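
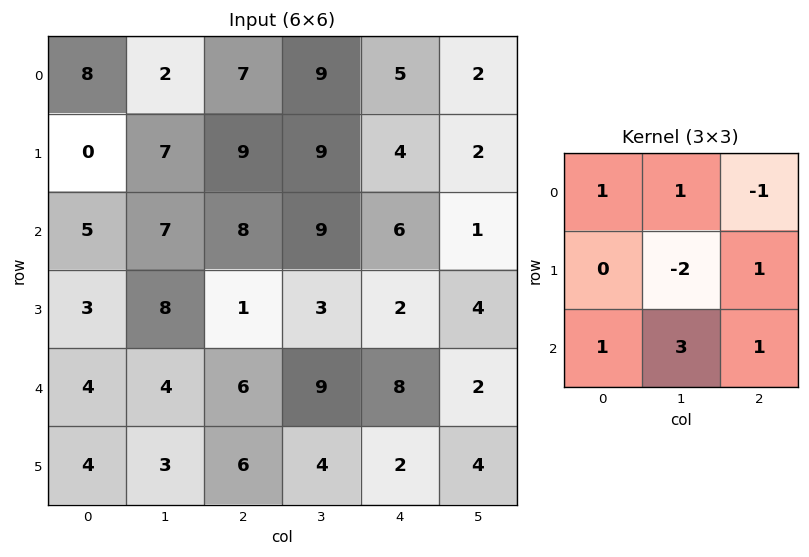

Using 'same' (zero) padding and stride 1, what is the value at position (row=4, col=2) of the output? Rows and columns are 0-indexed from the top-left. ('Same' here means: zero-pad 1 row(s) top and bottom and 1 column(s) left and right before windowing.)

28

The receptive field on the zero-padded input at this output position is [8 1 3 / 4 6 9 / 3 6 4]. Elementwise product with the kernel and sum: 8·1 + 1·1 + 3·-1 + 6·-2 + 9·1 + 3·1 + 6·3 + 4·1.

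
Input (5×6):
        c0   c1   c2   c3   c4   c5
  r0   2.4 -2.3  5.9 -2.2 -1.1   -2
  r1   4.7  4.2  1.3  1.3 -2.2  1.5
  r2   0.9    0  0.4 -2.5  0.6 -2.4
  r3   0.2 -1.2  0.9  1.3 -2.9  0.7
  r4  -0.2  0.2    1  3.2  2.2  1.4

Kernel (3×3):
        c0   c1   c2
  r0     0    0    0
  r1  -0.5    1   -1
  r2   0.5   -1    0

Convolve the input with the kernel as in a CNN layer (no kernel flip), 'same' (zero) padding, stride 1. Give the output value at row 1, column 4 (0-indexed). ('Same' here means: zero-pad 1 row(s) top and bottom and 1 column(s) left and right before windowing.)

The receptive field on the zero-padded input at this output position is [-2.2 -1.1 -2 / 1.3 -2.2 1.5 / -2.5 0.6 -2.4]. Elementwise product with the kernel and sum: 1.3·-0.5 + -2.2·1 + 1.5·-1 + -2.5·0.5 + 0.6·-1.

-6.2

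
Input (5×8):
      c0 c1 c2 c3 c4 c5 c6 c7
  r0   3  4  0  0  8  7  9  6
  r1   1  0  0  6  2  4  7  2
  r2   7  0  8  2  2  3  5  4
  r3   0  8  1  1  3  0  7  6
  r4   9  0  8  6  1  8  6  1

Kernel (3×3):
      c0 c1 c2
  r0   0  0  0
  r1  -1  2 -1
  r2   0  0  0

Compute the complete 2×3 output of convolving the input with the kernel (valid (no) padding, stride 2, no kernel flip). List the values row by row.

-1 10 -1
15 -2 -10

Output[0,0]: The receptive field on the input at this output position is [3 4 0 / 1 0 0 / 7 0 8]. Elementwise product with the kernel and sum: 1·-1 + 0·2 + 0·-1.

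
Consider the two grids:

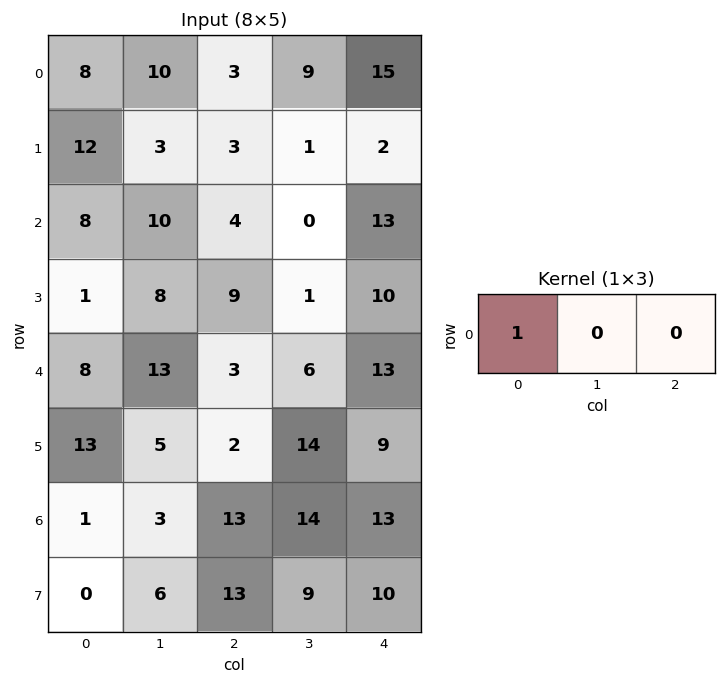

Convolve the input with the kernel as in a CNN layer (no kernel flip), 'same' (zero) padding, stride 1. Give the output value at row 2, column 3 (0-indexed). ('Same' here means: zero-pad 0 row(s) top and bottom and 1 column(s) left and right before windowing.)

The receptive field on the zero-padded input at this output position is [4 0 13]. Elementwise product with the kernel and sum: 4·1.

4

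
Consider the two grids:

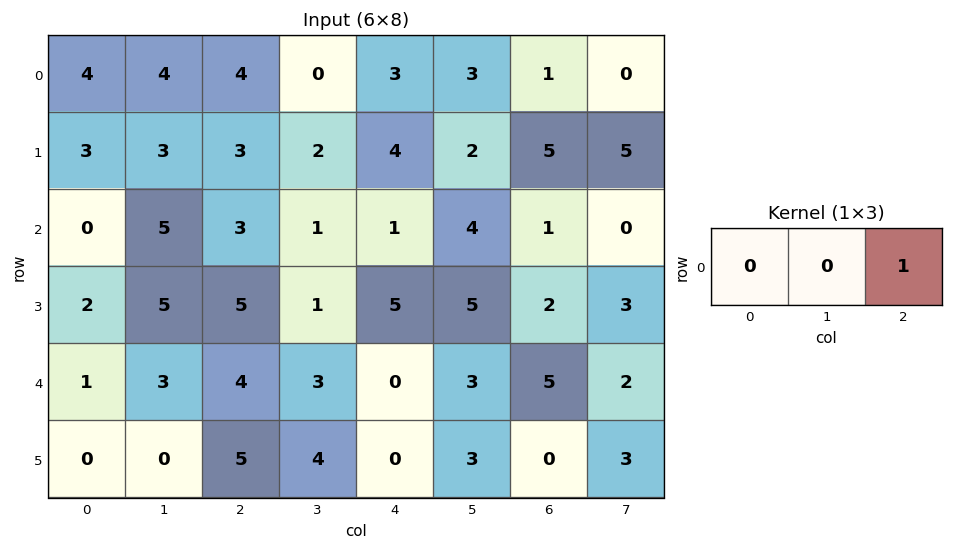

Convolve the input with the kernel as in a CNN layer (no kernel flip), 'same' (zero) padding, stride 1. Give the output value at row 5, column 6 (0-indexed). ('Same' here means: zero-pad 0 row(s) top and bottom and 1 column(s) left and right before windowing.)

The receptive field on the zero-padded input at this output position is [3 0 3]. Elementwise product with the kernel and sum: 3·1.

3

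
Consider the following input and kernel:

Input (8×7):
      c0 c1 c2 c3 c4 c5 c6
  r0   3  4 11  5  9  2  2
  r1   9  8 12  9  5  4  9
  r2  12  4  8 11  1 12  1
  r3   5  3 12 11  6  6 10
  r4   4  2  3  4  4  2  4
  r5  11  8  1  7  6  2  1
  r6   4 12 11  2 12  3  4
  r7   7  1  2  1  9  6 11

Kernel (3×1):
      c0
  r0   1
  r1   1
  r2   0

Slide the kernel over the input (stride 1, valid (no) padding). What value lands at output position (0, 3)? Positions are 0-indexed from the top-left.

The receptive field on the input at this output position is [5 / 9 / 11]. Elementwise product with the kernel and sum: 5·1 + 9·1.

14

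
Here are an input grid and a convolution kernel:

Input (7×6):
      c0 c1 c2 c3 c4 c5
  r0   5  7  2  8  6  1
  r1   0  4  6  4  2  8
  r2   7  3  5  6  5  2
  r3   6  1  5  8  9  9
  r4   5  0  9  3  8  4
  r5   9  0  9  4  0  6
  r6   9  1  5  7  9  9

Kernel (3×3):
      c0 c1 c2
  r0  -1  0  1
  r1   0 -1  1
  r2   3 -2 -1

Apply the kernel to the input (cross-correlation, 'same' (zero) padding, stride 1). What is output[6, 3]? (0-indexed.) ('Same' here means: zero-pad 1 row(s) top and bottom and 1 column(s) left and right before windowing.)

The receptive field on the zero-padded input at this output position is [9 4 0 / 5 7 9 / 0 0 0]. Elementwise product with the kernel and sum: 9·-1 + 0·1 + 7·-1 + 9·1 + 0·3 + 0·-2 + 0·-1.

-7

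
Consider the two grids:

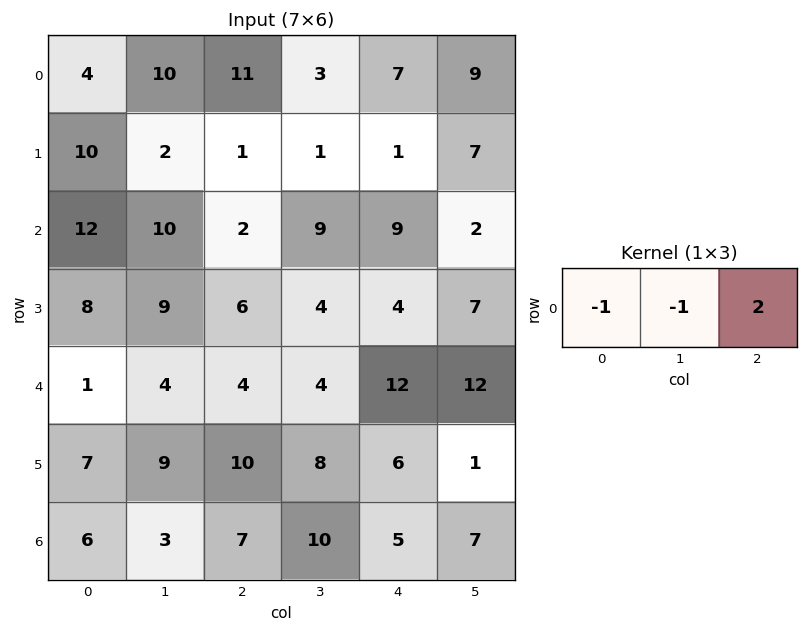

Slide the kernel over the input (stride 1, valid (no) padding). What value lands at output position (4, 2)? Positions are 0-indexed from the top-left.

16

The receptive field on the input at this output position is [4 4 12]. Elementwise product with the kernel and sum: 4·-1 + 4·-1 + 12·2.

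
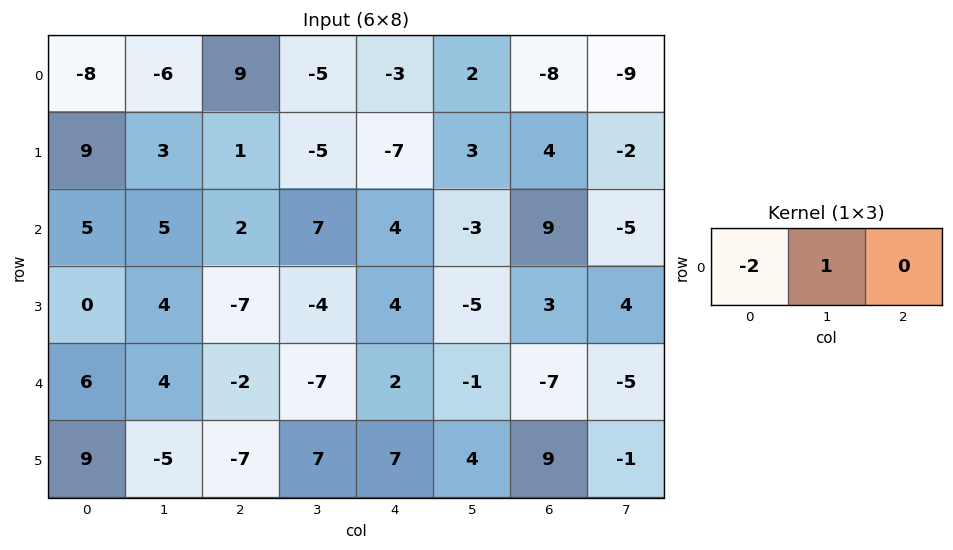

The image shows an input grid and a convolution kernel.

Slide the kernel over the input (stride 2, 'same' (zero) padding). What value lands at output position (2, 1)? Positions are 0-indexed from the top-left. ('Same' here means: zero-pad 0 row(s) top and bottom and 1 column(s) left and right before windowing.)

The receptive field on the zero-padded input at this output position is [4 -2 -7]. Elementwise product with the kernel and sum: 4·-2 + -2·1.

-10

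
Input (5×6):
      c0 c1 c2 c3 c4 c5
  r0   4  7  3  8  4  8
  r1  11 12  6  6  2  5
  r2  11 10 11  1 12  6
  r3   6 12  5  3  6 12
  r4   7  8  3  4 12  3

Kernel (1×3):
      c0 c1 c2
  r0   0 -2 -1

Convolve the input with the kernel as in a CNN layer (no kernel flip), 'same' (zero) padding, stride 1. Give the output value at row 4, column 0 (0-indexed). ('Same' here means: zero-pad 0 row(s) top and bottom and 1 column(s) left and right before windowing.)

The receptive field on the zero-padded input at this output position is [0 7 8]. Elementwise product with the kernel and sum: 7·-2 + 8·-1.

-22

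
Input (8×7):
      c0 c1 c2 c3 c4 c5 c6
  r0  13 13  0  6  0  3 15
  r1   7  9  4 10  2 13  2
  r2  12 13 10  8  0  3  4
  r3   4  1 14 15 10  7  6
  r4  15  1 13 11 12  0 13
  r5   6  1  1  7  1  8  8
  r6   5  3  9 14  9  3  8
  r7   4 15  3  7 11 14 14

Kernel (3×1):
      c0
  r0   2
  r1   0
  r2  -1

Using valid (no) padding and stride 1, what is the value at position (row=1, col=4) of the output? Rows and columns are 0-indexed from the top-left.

-6

The receptive field on the input at this output position is [2 / 0 / 10]. Elementwise product with the kernel and sum: 2·2 + 10·-1.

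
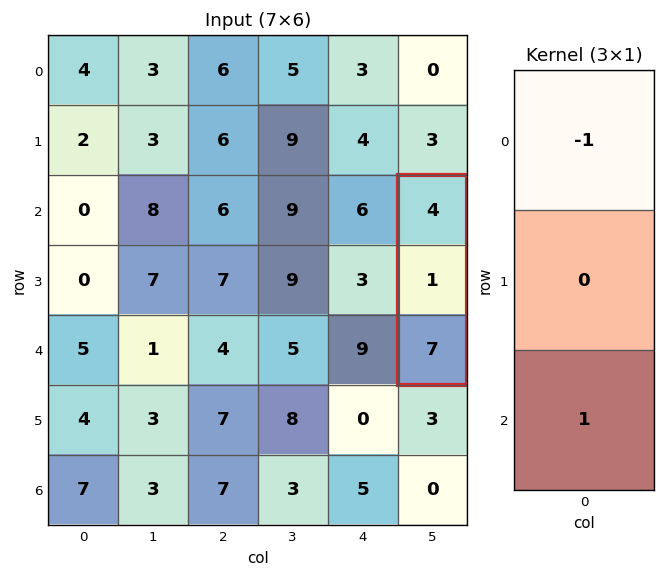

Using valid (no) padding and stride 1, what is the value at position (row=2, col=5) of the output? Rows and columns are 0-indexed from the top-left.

The receptive field on the input at this output position is [4 / 1 / 7]. Elementwise product with the kernel and sum: 4·-1 + 7·1.

3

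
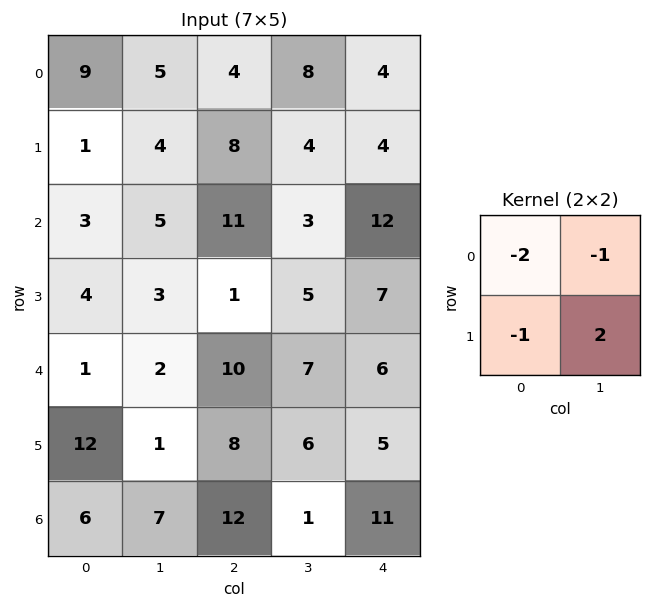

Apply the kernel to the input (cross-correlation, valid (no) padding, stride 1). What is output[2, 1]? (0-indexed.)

The receptive field on the input at this output position is [5 11 / 3 1]. Elementwise product with the kernel and sum: 5·-2 + 11·-1 + 3·-1 + 1·2.

-22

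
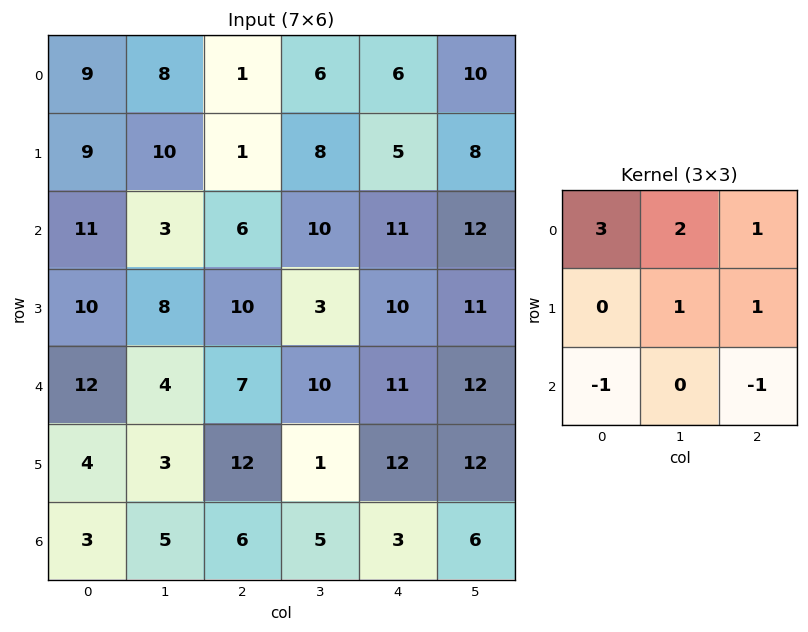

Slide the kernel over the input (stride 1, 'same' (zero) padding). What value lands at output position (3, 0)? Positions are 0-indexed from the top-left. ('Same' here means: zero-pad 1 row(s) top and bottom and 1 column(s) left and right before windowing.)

The receptive field on the zero-padded input at this output position is [0 11 3 / 0 10 8 / 0 12 4]. Elementwise product with the kernel and sum: 0·3 + 11·2 + 3·1 + 10·1 + 8·1 + 0·-1 + 4·-1.

39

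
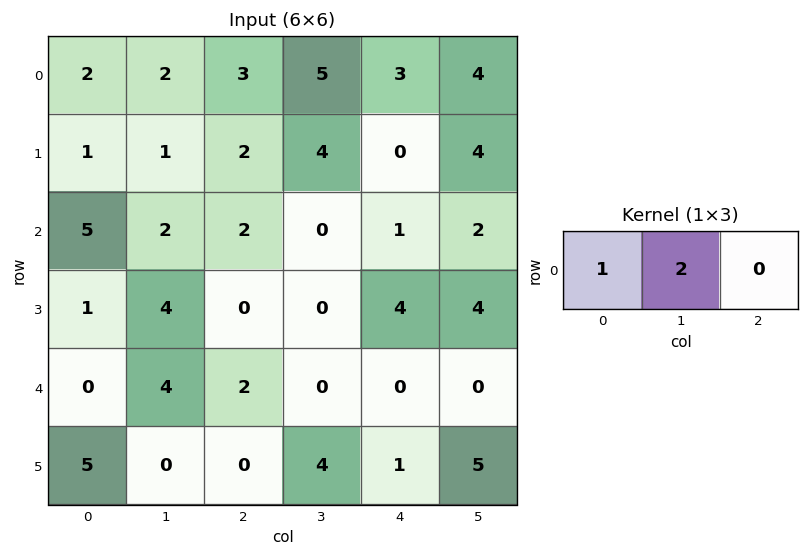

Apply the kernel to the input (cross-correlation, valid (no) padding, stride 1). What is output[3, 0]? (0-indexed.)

9

The receptive field on the input at this output position is [1 4 0]. Elementwise product with the kernel and sum: 1·1 + 4·2.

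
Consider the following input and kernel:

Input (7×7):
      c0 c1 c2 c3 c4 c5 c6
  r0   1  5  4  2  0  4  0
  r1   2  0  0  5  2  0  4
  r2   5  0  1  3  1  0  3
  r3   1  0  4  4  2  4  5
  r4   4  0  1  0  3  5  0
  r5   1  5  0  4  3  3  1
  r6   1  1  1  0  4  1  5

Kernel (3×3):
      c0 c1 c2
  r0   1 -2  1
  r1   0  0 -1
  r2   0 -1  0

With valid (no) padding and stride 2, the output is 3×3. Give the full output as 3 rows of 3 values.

Output[0,0]: The receptive field on the input at this output position is [1 5 4 / 2 0 0 / 5 0 1]. Elementwise product with the kernel and sum: 1·1 + 5·-2 + 4·1 + 0·-1 + 0·-1.
Output[0,1]: The receptive field on the input at this output position is [4 2 0 / 0 5 2 / 1 3 1]. Elementwise product with the kernel and sum: 4·1 + 2·-2 + 0·1 + 2·-1 + 3·-1.

-5 -5 -12
2 -6 -6
4 1 -9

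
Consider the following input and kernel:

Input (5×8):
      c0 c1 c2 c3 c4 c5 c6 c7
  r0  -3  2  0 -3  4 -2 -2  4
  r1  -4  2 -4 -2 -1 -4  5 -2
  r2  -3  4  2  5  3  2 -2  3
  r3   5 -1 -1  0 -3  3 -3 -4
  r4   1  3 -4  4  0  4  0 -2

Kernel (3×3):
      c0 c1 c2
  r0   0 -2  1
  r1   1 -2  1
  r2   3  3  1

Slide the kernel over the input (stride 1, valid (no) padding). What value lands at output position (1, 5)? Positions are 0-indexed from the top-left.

The receptive field on the input at this output position is [-4 5 -2 / 2 -2 3 / 3 -3 -4]. Elementwise product with the kernel and sum: 5·-2 + -2·1 + 2·1 + -2·-2 + 3·1 + 3·3 + -3·3 + -4·1.

-7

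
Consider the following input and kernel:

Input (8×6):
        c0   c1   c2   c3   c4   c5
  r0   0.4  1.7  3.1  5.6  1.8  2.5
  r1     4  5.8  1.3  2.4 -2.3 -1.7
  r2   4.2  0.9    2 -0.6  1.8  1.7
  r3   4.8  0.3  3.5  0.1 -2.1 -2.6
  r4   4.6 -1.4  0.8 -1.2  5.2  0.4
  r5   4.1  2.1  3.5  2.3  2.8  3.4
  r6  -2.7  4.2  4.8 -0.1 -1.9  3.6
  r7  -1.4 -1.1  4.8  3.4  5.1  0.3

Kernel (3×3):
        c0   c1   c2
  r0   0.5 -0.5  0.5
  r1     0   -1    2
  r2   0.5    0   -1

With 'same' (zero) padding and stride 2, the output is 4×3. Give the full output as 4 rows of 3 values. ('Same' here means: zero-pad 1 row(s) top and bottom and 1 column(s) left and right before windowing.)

Output[0,0]: The receptive field on the zero-padded input at this output position is [0 0 0 / 0 0.4 1.7 / 0 4 5.8]. Elementwise product with the kernel and sum: 0·0.5 + 0·-0.5 + 0·0.5 + 0.4·-1 + 1.7·2 + 0·0.5 + 5.8·-1.
Output[0,1]: The receptive field on the zero-padded input at this output position is [0 0 0 / 1.7 3.1 5.6 / 5.8 1.3 2.4]. Elementwise product with the kernel and sum: 0·0.5 + 0·-0.5 + 0·0.5 + 3.1·-1 + 5.6·2 + 5.8·0.5 + 2.4·-1.

-2.8 8.6 6.1
-1.8 0.3 5.75
-11.75 -6 -6.85
11.2 -8.5 11.95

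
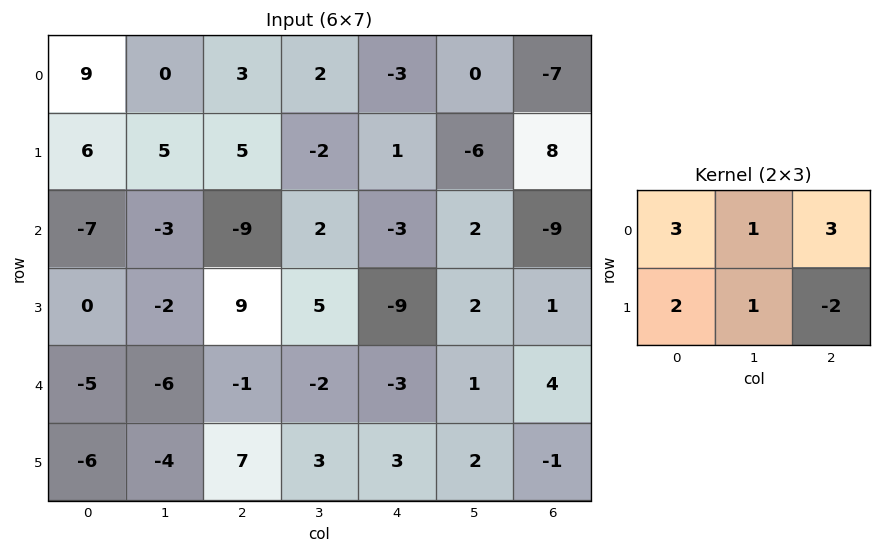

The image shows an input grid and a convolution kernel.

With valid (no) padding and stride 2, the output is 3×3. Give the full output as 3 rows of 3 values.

Output[0,0]: The receptive field on the input at this output position is [9 0 3 / 6 5 5]. Elementwise product with the kernel and sum: 9·3 + 0·1 + 3·3 + 6·2 + 5·1 + 5·-2.
Output[0,1]: The receptive field on the input at this output position is [3 2 -3 / 5 -2 1]. Elementwise product with the kernel and sum: 3·3 + 2·1 + -3·3 + 5·2 + -2·1 + 1·-2.

43 8 -50
-71 7 -52
-54 -3 14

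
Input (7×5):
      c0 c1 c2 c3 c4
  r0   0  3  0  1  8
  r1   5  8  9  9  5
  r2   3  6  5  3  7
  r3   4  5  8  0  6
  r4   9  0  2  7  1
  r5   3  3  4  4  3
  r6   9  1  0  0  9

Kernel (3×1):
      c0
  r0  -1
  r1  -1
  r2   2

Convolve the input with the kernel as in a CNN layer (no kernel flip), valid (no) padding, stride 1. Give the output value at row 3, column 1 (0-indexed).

The receptive field on the input at this output position is [5 / 0 / 3]. Elementwise product with the kernel and sum: 5·-1 + 0·-1 + 3·2.

1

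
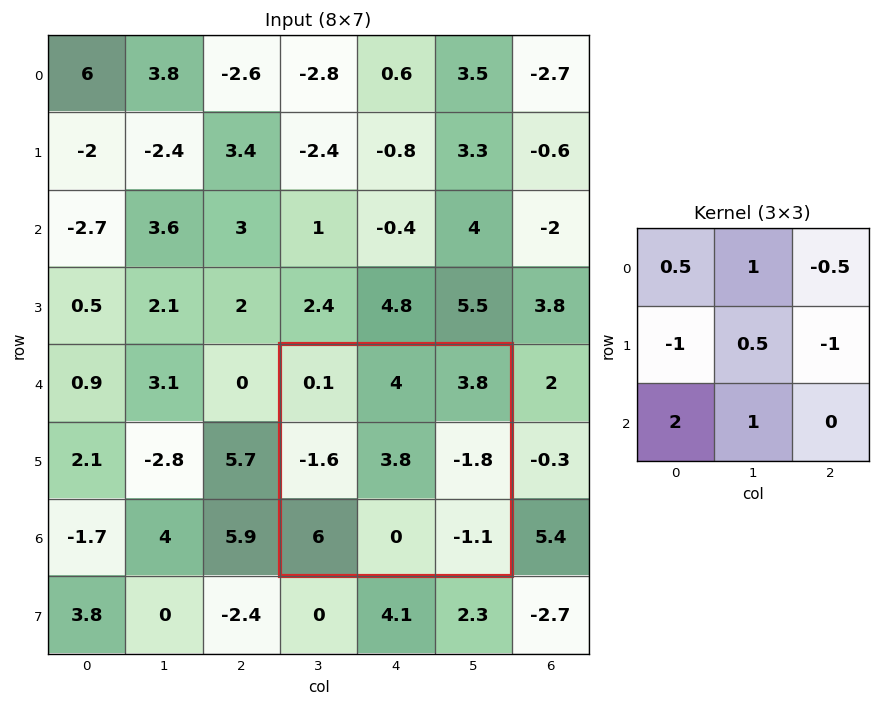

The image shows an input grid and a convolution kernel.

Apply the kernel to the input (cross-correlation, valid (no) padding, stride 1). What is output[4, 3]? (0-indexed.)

19.45

The receptive field on the input at this output position is [0.1 4 3.8 / -1.6 3.8 -1.8 / 6 0 -1.1]. Elementwise product with the kernel and sum: 0.1·0.5 + 4·1 + 3.8·-0.5 + -1.6·-1 + 3.8·0.5 + -1.8·-1 + 6·2 + 0·1.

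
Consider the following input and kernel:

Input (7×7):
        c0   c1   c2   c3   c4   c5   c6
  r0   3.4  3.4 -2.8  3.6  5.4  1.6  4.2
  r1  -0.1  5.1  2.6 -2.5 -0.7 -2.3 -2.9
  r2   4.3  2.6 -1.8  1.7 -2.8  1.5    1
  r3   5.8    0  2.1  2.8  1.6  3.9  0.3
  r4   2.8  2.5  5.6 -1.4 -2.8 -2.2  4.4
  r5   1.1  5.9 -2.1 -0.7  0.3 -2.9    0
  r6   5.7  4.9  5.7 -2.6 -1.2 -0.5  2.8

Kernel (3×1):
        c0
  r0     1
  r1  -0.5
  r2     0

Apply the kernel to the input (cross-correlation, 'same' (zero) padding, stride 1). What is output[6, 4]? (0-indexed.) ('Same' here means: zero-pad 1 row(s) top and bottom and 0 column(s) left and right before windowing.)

0.9

The receptive field on the zero-padded input at this output position is [0.3 / -1.2 / 0]. Elementwise product with the kernel and sum: 0.3·1 + -1.2·-0.5.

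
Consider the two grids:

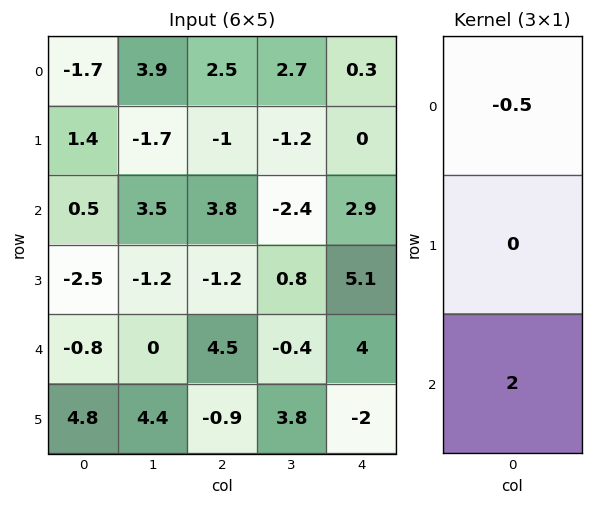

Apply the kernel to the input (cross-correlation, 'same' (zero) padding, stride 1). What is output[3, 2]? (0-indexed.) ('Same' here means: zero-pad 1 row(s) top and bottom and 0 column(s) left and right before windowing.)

The receptive field on the zero-padded input at this output position is [3.8 / -1.2 / 4.5]. Elementwise product with the kernel and sum: 3.8·-0.5 + 4.5·2.

7.1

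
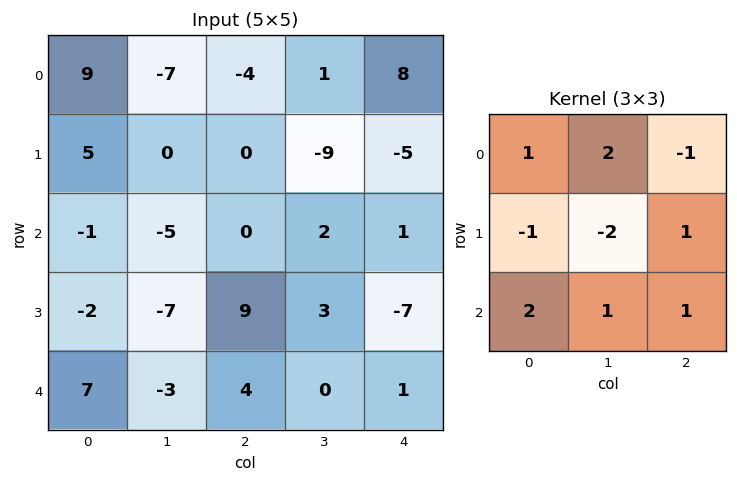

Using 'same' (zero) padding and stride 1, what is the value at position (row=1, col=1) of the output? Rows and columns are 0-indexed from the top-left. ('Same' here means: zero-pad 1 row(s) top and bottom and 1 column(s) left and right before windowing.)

The receptive field on the zero-padded input at this output position is [9 -7 -4 / 5 0 0 / -1 -5 0]. Elementwise product with the kernel and sum: 9·1 + -7·2 + -4·-1 + 5·-1 + 0·-2 + 0·1 + -1·2 + -5·1 + 0·1.

-13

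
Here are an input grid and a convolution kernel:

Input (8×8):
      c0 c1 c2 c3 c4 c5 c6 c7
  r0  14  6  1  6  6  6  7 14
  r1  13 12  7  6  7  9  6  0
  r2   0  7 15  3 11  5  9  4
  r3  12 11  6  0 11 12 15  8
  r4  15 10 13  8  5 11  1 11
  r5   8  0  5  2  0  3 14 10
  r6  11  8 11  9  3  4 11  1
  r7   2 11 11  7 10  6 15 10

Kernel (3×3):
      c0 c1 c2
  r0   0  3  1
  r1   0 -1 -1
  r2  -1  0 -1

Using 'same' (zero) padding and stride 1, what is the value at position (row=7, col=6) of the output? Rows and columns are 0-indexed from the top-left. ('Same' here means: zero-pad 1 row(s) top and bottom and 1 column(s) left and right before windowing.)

The receptive field on the zero-padded input at this output position is [4 11 1 / 6 15 10 / 0 0 0]. Elementwise product with the kernel and sum: 11·3 + 1·1 + 15·-1 + 10·-1 + 0·-1 + 0·-1.

9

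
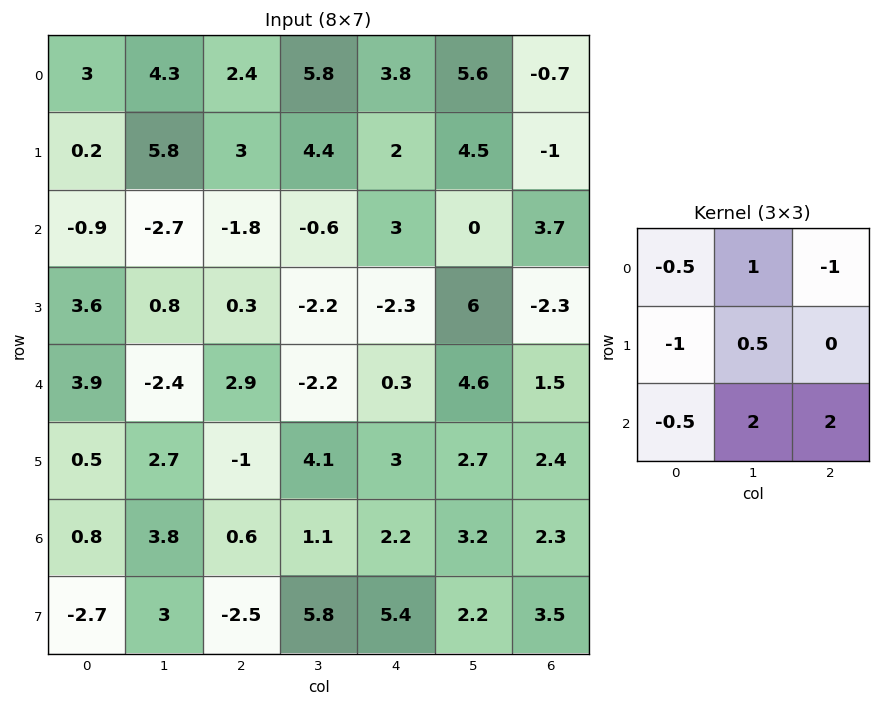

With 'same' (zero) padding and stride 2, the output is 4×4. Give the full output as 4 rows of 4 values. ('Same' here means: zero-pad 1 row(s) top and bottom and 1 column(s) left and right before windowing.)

13.5 8.8 6.9 -10.2
2.75 -6.7 5.9 -9
11.15 10.8 4.5 -5.7
-1.2 -4.85 10.55 4.9

Output[0,0]: The receptive field on the zero-padded input at this output position is [0 0 0 / 0 3 4.3 / 0 0.2 5.8]. Elementwise product with the kernel and sum: 0·-0.5 + 0·1 + 0·-1 + 0·-1 + 3·0.5 + 0·-0.5 + 0.2·2 + 5.8·2.
Output[0,1]: The receptive field on the zero-padded input at this output position is [0 0 0 / 4.3 2.4 5.8 / 5.8 3 4.4]. Elementwise product with the kernel and sum: 0·-0.5 + 0·1 + 0·-1 + 4.3·-1 + 2.4·0.5 + 5.8·-0.5 + 3·2 + 4.4·2.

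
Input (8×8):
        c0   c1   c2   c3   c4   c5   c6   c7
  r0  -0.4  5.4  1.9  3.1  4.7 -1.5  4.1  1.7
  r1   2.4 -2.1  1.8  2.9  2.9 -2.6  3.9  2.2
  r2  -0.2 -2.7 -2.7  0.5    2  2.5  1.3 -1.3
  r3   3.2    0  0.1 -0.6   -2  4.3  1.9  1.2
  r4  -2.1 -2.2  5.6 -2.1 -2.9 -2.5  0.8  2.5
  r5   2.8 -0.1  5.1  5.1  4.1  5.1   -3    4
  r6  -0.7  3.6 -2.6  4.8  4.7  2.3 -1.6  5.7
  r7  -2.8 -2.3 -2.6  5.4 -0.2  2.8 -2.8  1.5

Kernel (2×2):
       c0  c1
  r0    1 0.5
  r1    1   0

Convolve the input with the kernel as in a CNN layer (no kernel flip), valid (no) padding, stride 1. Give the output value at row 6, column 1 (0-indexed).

The receptive field on the input at this output position is [3.6 -2.6 / -2.3 -2.6]. Elementwise product with the kernel and sum: 3.6·1 + -2.6·0.5 + -2.3·1.

0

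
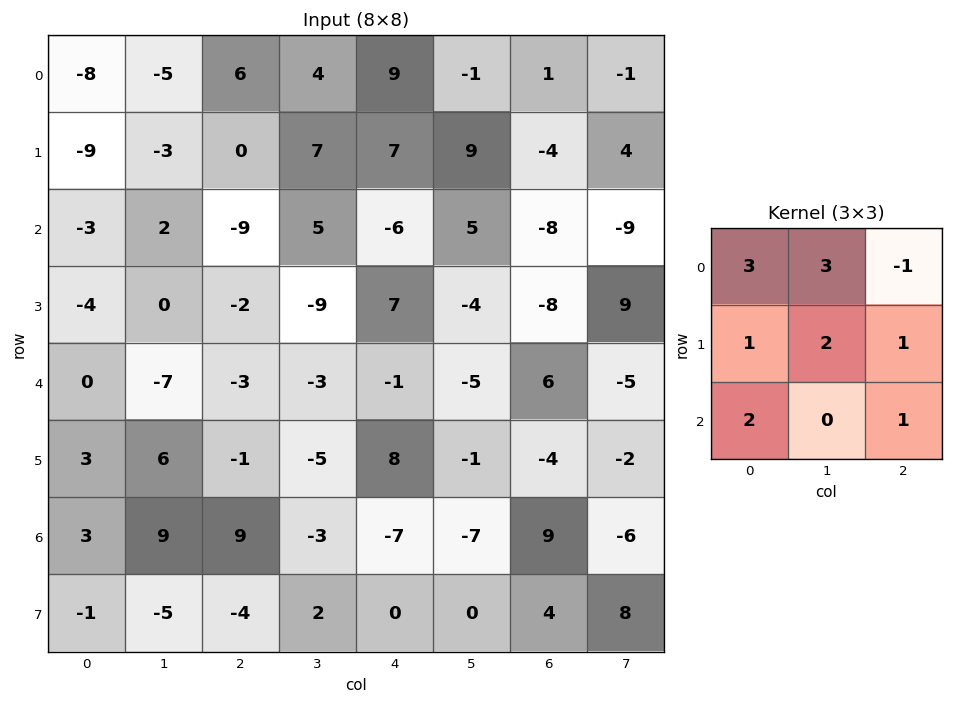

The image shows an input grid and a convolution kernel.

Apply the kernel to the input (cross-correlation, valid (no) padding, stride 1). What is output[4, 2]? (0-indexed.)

The receptive field on the input at this output position is [-3 -3 -1 / -1 -5 8 / 9 -3 -7]. Elementwise product with the kernel and sum: -3·3 + -3·3 + -1·-1 + -1·1 + -5·2 + 8·1 + 9·2 + -7·1.

-9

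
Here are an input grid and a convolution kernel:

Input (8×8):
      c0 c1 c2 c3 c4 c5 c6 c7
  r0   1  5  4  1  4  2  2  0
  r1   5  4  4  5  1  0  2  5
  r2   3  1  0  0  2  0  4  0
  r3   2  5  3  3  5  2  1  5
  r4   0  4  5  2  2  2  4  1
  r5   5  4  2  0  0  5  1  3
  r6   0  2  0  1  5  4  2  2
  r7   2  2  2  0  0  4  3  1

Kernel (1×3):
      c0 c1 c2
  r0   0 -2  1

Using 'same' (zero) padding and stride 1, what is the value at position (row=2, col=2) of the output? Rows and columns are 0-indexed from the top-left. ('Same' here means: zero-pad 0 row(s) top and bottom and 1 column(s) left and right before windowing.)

The receptive field on the zero-padded input at this output position is [1 0 0]. Elementwise product with the kernel and sum: 0·-2 + 0·1.

0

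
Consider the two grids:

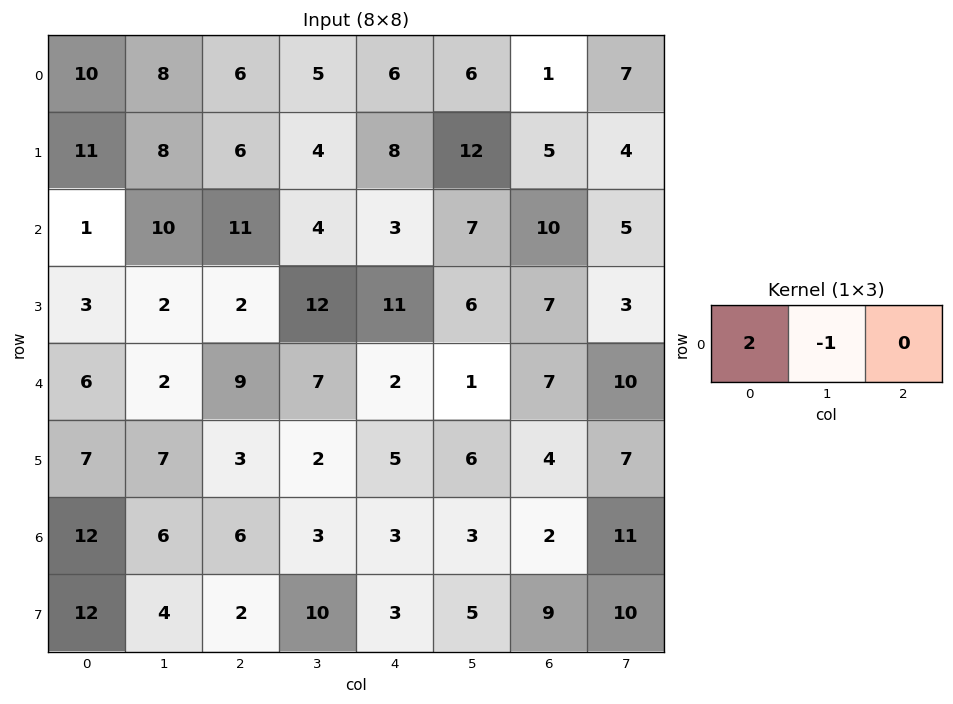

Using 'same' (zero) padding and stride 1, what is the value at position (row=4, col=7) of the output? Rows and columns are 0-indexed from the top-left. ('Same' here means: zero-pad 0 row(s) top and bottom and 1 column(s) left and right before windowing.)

4

The receptive field on the zero-padded input at this output position is [7 10 0]. Elementwise product with the kernel and sum: 7·2 + 10·-1.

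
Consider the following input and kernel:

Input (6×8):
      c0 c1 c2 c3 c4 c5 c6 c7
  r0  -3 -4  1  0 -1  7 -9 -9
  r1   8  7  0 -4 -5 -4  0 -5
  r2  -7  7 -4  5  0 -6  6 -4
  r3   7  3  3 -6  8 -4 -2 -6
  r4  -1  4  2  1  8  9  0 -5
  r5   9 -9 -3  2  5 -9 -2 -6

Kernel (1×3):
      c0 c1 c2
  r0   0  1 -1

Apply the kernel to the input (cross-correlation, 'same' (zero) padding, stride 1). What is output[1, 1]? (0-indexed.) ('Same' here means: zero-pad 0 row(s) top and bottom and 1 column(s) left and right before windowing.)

7

The receptive field on the zero-padded input at this output position is [8 7 0]. Elementwise product with the kernel and sum: 7·1 + 0·-1.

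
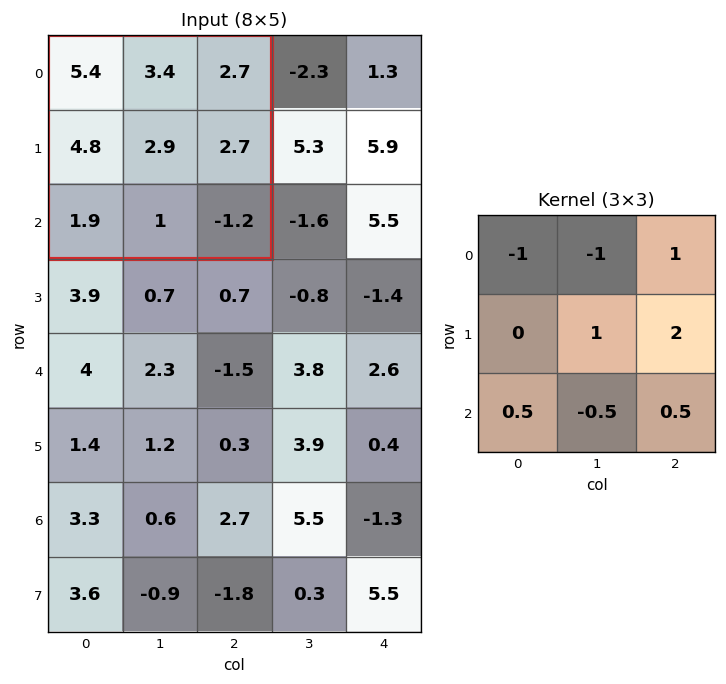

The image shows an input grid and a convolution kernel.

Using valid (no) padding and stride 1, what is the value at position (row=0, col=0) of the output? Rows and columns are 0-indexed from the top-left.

2.05

The receptive field on the input at this output position is [5.4 3.4 2.7 / 4.8 2.9 2.7 / 1.9 1 -1.2]. Elementwise product with the kernel and sum: 5.4·-1 + 3.4·-1 + 2.7·1 + 2.9·1 + 2.7·2 + 1.9·0.5 + 1·-0.5 + -1.2·0.5.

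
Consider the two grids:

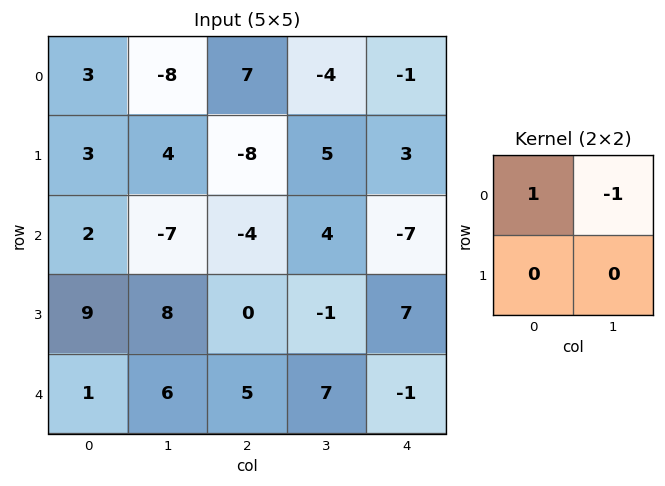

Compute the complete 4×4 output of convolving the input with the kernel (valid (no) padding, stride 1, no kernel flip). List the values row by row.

Output[0,0]: The receptive field on the input at this output position is [3 -8 / 3 4]. Elementwise product with the kernel and sum: 3·1 + -8·-1.
Output[0,1]: The receptive field on the input at this output position is [-8 7 / 4 -8]. Elementwise product with the kernel and sum: -8·1 + 7·-1.

11 -15 11 -3
-1 12 -13 2
9 -3 -8 11
1 8 1 -8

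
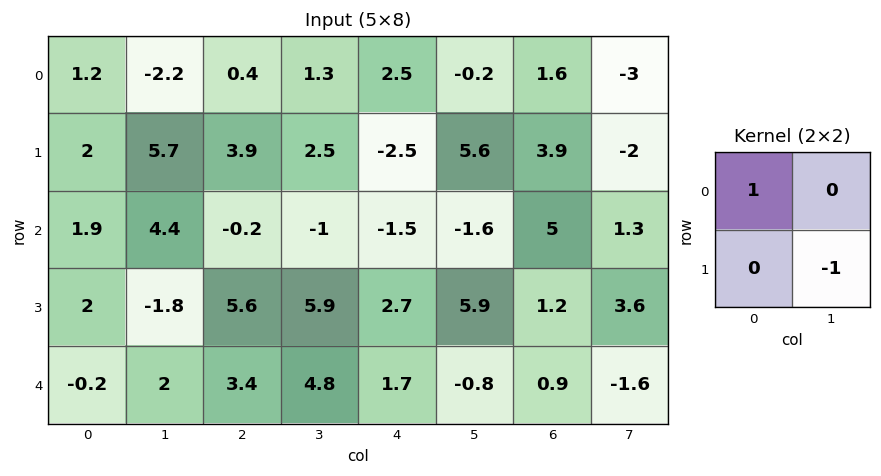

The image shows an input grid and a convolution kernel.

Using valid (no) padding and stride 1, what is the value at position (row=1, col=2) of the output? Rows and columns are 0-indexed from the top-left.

The receptive field on the input at this output position is [3.9 2.5 / -0.2 -1]. Elementwise product with the kernel and sum: 3.9·1 + -1·-1.

4.9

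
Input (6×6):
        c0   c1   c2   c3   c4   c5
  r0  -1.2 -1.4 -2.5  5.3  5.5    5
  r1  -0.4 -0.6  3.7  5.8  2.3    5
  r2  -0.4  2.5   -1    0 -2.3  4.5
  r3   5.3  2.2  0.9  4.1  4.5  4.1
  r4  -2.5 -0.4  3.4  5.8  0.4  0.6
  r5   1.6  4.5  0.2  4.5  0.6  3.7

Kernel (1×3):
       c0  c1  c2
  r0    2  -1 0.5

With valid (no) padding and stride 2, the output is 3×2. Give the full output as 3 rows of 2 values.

-2.25 -7.55
-3.8 -3.15
-2.9 1.2

Output[0,0]: The receptive field on the input at this output position is [-1.2 -1.4 -2.5]. Elementwise product with the kernel and sum: -1.2·2 + -1.4·-1 + -2.5·0.5.
Output[0,1]: The receptive field on the input at this output position is [-2.5 5.3 5.5]. Elementwise product with the kernel and sum: -2.5·2 + 5.3·-1 + 5.5·0.5.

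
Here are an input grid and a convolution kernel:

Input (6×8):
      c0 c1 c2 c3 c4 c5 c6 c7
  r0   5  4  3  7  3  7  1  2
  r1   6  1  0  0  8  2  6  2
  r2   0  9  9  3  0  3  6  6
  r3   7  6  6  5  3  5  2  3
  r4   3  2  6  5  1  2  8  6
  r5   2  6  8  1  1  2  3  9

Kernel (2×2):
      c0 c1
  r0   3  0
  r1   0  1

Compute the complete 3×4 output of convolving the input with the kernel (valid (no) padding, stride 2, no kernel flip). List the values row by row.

16 9 11 5
6 32 5 21
15 19 5 33

Output[0,0]: The receptive field on the input at this output position is [5 4 / 6 1]. Elementwise product with the kernel and sum: 5·3 + 1·1.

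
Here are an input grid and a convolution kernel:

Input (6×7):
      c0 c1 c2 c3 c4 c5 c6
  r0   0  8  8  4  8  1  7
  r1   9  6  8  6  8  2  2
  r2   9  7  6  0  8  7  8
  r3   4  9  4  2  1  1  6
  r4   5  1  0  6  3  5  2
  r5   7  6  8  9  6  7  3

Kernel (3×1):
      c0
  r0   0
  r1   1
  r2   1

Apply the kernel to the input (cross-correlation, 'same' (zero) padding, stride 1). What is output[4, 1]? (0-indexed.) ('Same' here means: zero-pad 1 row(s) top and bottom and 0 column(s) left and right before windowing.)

7

The receptive field on the zero-padded input at this output position is [9 / 1 / 6]. Elementwise product with the kernel and sum: 1·1 + 6·1.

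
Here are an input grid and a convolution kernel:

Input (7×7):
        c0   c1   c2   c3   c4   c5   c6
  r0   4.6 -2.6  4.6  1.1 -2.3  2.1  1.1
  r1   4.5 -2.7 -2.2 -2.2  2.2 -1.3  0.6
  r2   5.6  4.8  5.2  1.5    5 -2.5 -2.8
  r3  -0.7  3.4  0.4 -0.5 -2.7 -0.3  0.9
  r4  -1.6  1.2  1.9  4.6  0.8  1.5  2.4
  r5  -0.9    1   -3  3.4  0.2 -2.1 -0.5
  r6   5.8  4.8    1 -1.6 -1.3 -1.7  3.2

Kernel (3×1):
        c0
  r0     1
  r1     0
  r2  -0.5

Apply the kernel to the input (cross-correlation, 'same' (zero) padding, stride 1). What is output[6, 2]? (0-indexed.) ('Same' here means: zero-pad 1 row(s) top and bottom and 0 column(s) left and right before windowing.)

-3

The receptive field on the zero-padded input at this output position is [-3 / 1 / 0]. Elementwise product with the kernel and sum: -3·1 + 0·-0.5.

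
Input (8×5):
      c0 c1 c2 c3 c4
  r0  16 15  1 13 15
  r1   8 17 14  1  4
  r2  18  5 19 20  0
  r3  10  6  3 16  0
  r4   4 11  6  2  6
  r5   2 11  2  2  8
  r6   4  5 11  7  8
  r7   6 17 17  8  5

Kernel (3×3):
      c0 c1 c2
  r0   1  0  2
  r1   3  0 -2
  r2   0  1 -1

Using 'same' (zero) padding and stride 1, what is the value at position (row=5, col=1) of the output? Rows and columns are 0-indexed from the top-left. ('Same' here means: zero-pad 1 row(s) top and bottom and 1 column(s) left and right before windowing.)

12

The receptive field on the zero-padded input at this output position is [4 11 6 / 2 11 2 / 4 5 11]. Elementwise product with the kernel and sum: 4·1 + 6·2 + 2·3 + 2·-2 + 5·1 + 11·-1.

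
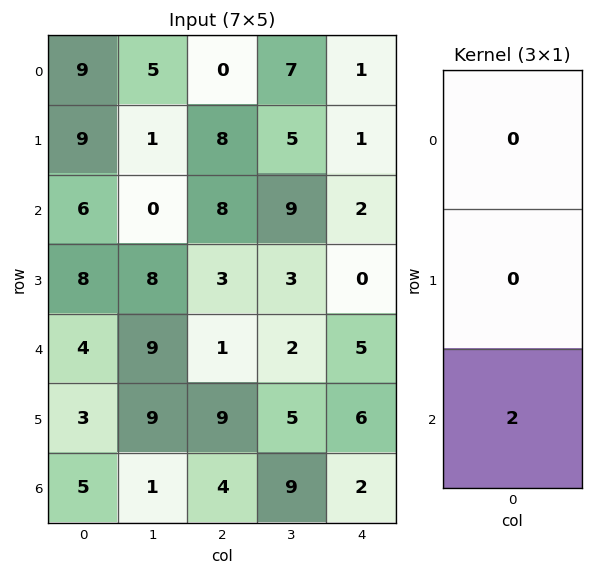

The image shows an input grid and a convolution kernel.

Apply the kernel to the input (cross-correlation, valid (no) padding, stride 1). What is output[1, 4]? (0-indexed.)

0

The receptive field on the input at this output position is [1 / 2 / 0]. Elementwise product with the kernel and sum: 0·2.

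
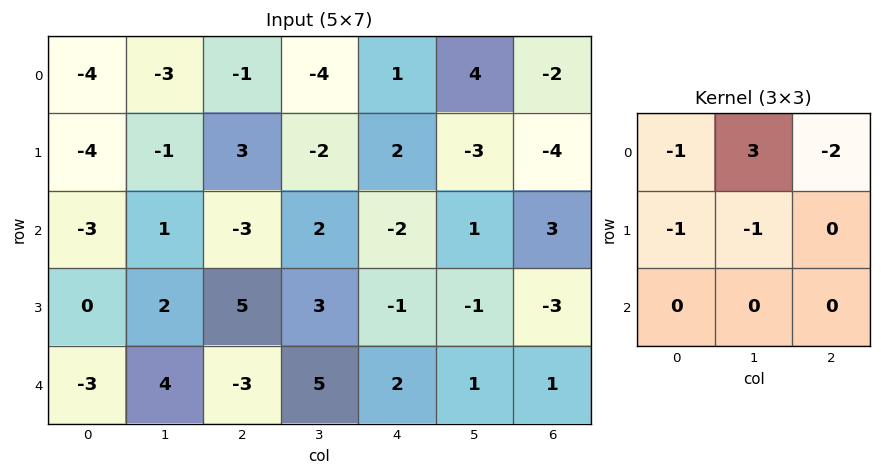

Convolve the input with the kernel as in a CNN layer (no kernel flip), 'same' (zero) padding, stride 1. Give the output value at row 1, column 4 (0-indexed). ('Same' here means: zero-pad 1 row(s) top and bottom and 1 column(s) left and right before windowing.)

The receptive field on the zero-padded input at this output position is [-4 1 4 / -2 2 -3 / 2 -2 1]. Elementwise product with the kernel and sum: -4·-1 + 1·3 + 4·-2 + -2·-1 + 2·-1.

-1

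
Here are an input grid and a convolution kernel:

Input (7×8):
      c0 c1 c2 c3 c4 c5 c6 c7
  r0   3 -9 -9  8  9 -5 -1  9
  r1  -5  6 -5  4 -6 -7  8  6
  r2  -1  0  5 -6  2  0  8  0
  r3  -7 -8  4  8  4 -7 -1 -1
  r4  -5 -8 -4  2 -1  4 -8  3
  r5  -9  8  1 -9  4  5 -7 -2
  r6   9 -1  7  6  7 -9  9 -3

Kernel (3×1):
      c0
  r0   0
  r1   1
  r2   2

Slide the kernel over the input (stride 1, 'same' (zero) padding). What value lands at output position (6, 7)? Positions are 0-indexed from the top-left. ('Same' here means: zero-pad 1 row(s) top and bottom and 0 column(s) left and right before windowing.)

-3

The receptive field on the zero-padded input at this output position is [-2 / -3 / 0]. Elementwise product with the kernel and sum: -3·1 + 0·2.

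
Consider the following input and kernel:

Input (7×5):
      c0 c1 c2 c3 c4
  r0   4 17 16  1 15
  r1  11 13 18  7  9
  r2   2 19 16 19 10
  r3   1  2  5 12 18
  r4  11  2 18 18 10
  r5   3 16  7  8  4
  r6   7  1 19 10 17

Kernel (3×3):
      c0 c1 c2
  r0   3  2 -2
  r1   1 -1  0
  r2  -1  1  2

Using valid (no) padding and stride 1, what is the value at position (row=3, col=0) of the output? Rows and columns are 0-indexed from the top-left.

33

The receptive field on the input at this output position is [1 2 5 / 11 2 18 / 3 16 7]. Elementwise product with the kernel and sum: 1·3 + 2·2 + 5·-2 + 11·1 + 2·-1 + 3·-1 + 16·1 + 7·2.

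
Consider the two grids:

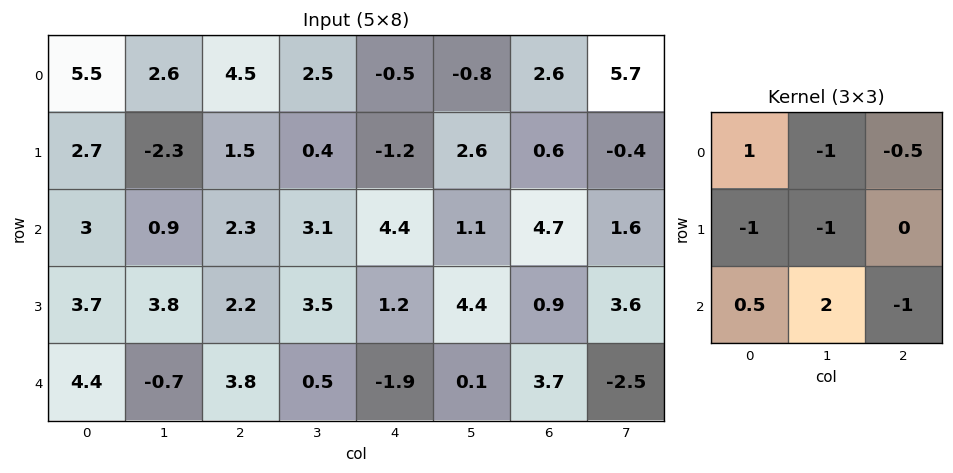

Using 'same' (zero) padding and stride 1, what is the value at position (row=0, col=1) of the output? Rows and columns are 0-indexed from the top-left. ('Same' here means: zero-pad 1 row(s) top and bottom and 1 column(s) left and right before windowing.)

The receptive field on the zero-padded input at this output position is [0 0 0 / 5.5 2.6 4.5 / 2.7 -2.3 1.5]. Elementwise product with the kernel and sum: 0·1 + 0·-1 + 0·-0.5 + 5.5·-1 + 2.6·-1 + 2.7·0.5 + -2.3·2 + 1.5·-1.

-12.85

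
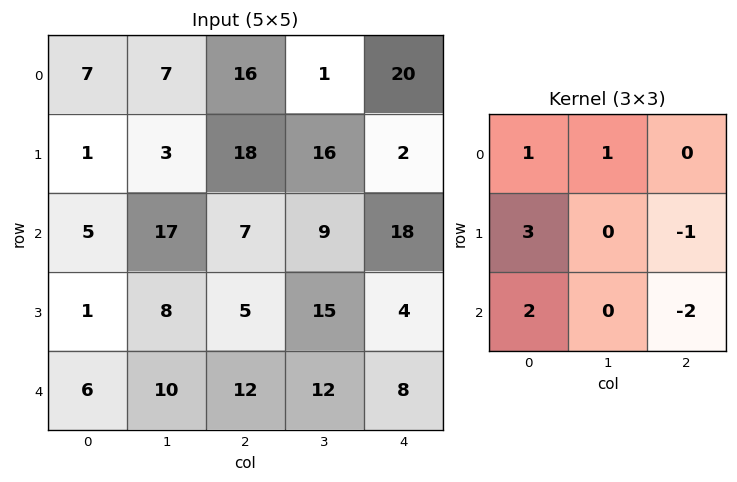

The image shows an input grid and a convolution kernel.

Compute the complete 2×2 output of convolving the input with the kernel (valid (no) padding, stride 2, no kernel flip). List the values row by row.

Output[0,0]: The receptive field on the input at this output position is [7 7 16 / 1 3 18 / 5 17 7]. Elementwise product with the kernel and sum: 7·1 + 7·1 + 1·3 + 18·-1 + 5·2 + 7·-2.
Output[0,1]: The receptive field on the input at this output position is [16 1 20 / 18 16 2 / 7 9 18]. Elementwise product with the kernel and sum: 16·1 + 1·1 + 18·3 + 2·-1 + 7·2 + 18·-2.

-5 47
8 35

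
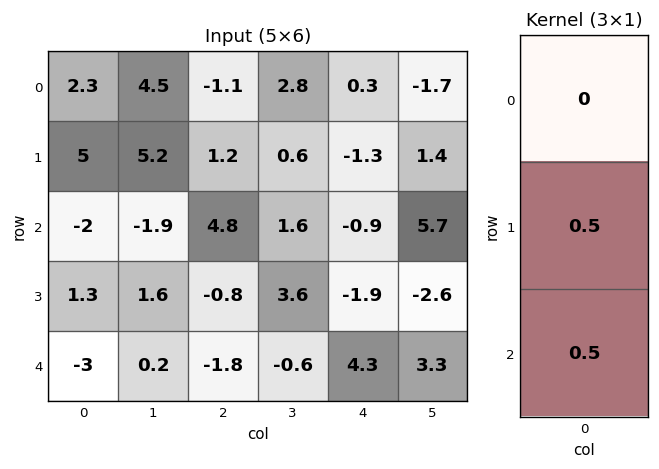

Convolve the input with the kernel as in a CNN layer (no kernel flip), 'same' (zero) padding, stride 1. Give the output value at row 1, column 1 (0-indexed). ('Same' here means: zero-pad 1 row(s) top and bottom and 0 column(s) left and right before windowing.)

The receptive field on the zero-padded input at this output position is [4.5 / 5.2 / -1.9]. Elementwise product with the kernel and sum: 5.2·0.5 + -1.9·0.5.

1.65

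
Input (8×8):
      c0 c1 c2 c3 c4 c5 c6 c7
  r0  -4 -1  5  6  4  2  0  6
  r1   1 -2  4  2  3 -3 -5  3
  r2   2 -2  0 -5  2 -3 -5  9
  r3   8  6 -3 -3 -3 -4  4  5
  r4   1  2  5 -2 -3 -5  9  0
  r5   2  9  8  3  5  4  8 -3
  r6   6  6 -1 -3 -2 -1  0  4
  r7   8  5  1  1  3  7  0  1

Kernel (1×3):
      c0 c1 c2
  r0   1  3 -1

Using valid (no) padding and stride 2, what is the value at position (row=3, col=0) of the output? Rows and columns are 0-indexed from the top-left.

25

The receptive field on the input at this output position is [6 6 -1]. Elementwise product with the kernel and sum: 6·1 + 6·3 + -1·-1.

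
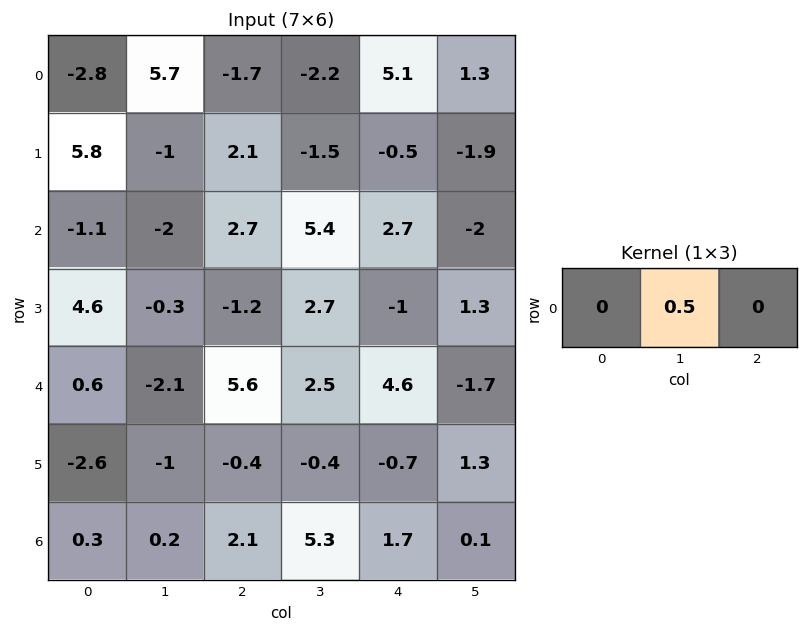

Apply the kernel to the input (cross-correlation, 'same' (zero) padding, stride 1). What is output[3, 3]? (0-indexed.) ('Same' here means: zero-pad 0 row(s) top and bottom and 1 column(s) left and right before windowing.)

1.35

The receptive field on the zero-padded input at this output position is [-1.2 2.7 -1]. Elementwise product with the kernel and sum: 2.7·0.5.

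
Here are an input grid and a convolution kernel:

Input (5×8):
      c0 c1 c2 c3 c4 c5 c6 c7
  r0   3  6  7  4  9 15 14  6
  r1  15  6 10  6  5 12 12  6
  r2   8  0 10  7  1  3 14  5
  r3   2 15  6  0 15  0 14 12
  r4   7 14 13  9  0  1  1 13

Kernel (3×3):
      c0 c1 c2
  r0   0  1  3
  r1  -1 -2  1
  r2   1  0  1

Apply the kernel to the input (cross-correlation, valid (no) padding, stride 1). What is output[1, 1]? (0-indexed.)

30

The receptive field on the input at this output position is [6 10 6 / 0 10 7 / 15 6 0]. Elementwise product with the kernel and sum: 10·1 + 6·3 + 0·-1 + 10·-2 + 7·1 + 15·1 + 0·1.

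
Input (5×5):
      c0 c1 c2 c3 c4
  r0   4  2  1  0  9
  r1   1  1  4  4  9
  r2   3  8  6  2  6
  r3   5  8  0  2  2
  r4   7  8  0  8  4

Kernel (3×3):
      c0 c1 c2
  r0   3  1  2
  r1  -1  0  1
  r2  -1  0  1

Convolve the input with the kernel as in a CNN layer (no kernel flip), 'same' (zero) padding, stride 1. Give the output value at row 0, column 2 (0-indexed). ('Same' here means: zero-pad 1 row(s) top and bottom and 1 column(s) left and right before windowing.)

1

The receptive field on the zero-padded input at this output position is [0 0 0 / 2 1 0 / 1 4 4]. Elementwise product with the kernel and sum: 0·3 + 0·1 + 0·2 + 2·-1 + 0·1 + 1·-1 + 4·1.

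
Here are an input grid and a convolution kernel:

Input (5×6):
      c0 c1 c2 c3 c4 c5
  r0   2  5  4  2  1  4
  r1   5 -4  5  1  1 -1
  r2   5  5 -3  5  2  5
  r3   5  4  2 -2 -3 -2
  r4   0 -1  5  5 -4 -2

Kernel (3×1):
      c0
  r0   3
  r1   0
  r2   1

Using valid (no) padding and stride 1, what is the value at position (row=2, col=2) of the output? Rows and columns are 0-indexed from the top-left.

The receptive field on the input at this output position is [-3 / 2 / 5]. Elementwise product with the kernel and sum: -3·3 + 5·1.

-4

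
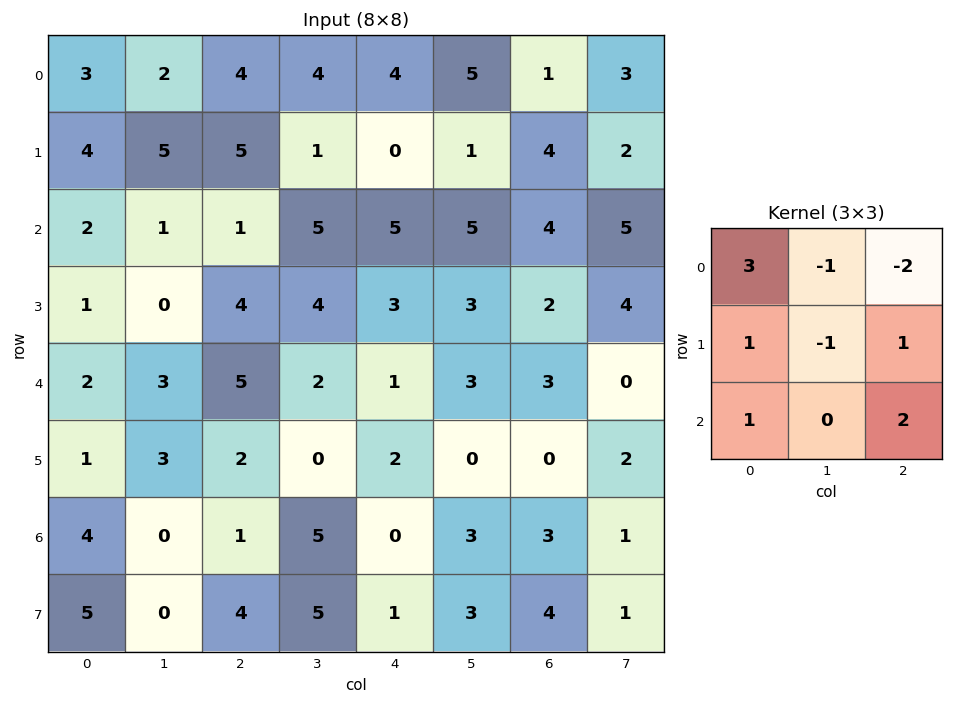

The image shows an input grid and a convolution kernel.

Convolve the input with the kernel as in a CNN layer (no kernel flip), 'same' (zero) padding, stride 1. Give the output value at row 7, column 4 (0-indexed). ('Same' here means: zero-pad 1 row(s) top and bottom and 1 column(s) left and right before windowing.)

The receptive field on the zero-padded input at this output position is [5 0 3 / 5 1 3 / 0 0 0]. Elementwise product with the kernel and sum: 5·3 + 0·-1 + 3·-2 + 5·1 + 1·-1 + 3·1 + 0·1 + 0·2.

16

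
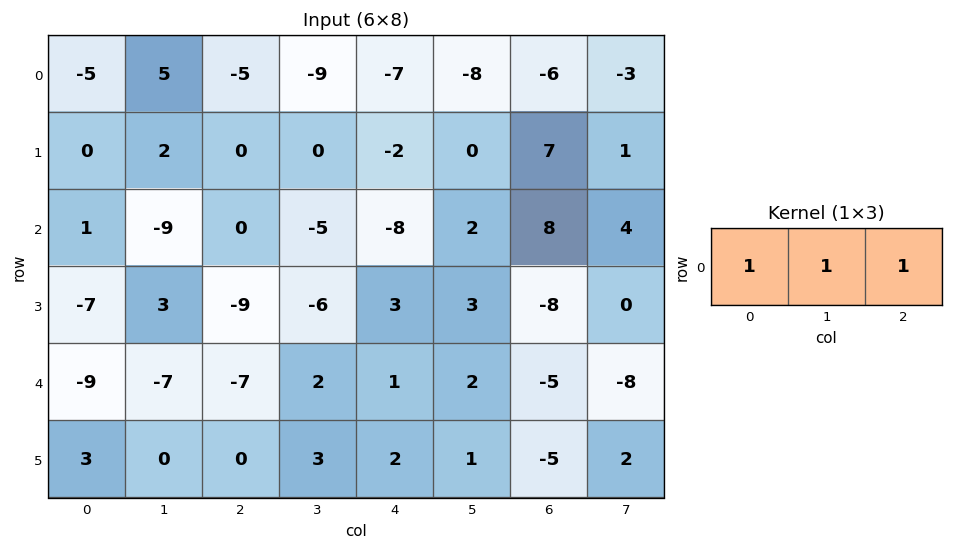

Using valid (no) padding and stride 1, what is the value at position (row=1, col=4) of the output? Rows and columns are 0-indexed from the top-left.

5

The receptive field on the input at this output position is [-2 0 7]. Elementwise product with the kernel and sum: -2·1 + 0·1 + 7·1.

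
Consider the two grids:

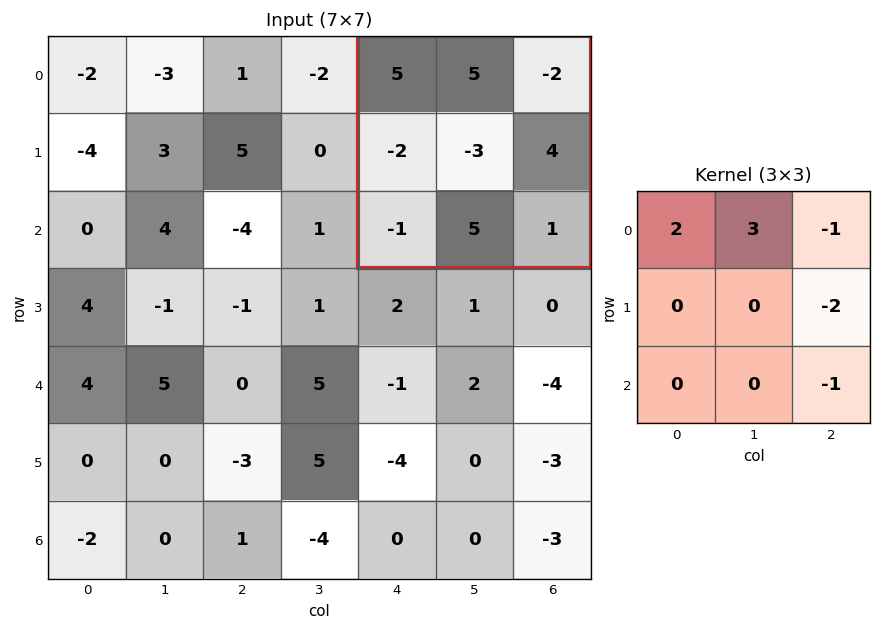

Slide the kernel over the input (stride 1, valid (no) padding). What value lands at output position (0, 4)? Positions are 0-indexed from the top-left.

The receptive field on the input at this output position is [5 5 -2 / -2 -3 4 / -1 5 1]. Elementwise product with the kernel and sum: 5·2 + 5·3 + -2·-1 + 4·-2 + 1·-1.

18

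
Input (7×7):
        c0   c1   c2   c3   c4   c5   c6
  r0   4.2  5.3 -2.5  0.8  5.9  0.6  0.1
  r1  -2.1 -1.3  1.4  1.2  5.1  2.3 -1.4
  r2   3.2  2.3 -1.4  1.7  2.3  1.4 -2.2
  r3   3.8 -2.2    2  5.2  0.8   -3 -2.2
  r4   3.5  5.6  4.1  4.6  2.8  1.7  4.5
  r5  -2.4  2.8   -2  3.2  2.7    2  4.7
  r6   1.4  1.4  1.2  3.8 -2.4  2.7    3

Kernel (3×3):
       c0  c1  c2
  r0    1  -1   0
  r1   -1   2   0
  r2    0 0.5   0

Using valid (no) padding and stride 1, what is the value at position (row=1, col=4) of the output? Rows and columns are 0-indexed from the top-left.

The receptive field on the input at this output position is [5.1 2.3 -1.4 / 2.3 1.4 -2.2 / 0.8 -3 -2.2]. Elementwise product with the kernel and sum: 5.1·1 + 2.3·-1 + 2.3·-1 + 1.4·2 + -3·0.5.

1.8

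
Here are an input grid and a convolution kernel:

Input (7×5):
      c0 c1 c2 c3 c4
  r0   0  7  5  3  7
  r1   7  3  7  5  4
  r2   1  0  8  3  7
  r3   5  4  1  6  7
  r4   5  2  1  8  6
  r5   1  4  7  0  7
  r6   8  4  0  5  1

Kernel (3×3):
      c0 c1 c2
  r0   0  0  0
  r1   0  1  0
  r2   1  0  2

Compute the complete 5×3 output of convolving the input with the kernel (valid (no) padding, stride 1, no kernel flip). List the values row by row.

Output[0,0]: The receptive field on the input at this output position is [0 7 5 / 7 3 7 / 1 0 8]. Elementwise product with the kernel and sum: 3·1 + 1·1 + 8·2.
Output[0,1]: The receptive field on the input at this output position is [7 5 3 / 3 7 5 / 0 8 3]. Elementwise product with the kernel and sum: 7·1 + 0·1 + 3·2.

20 13 27
7 24 18
11 19 19
17 5 29
12 21 2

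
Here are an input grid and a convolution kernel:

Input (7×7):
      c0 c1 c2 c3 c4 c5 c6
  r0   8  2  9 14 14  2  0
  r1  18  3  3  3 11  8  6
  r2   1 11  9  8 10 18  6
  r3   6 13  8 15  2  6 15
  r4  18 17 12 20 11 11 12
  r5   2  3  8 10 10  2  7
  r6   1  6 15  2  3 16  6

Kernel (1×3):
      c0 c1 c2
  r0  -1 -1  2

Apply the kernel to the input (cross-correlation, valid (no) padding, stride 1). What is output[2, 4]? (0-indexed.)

The receptive field on the input at this output position is [10 18 6]. Elementwise product with the kernel and sum: 10·-1 + 18·-1 + 6·2.

-16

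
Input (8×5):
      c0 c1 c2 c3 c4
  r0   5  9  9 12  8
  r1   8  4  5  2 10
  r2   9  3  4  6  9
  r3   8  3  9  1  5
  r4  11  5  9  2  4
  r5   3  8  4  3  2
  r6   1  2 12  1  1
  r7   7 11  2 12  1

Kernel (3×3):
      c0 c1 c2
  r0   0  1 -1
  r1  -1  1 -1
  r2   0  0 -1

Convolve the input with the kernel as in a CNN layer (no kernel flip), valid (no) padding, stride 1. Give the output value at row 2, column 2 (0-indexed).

-20

The receptive field on the input at this output position is [4 6 9 / 9 1 5 / 9 2 4]. Elementwise product with the kernel and sum: 6·1 + 9·-1 + 9·-1 + 1·1 + 5·-1 + 4·-1.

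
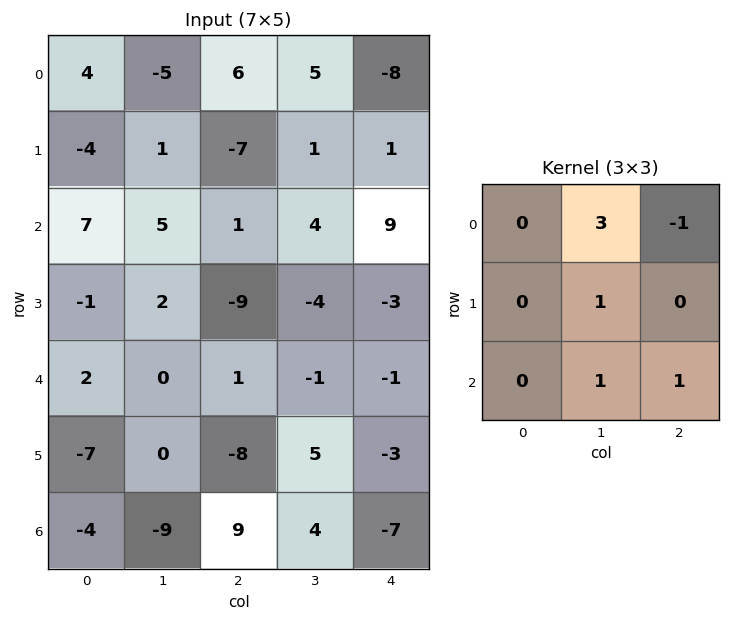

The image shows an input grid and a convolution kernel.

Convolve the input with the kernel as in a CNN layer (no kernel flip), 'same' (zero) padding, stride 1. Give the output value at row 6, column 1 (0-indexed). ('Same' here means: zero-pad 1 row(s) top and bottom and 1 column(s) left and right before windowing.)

-1

The receptive field on the zero-padded input at this output position is [-7 0 -8 / -4 -9 9 / 0 0 0]. Elementwise product with the kernel and sum: 0·3 + -8·-1 + -9·1 + 0·1 + 0·1.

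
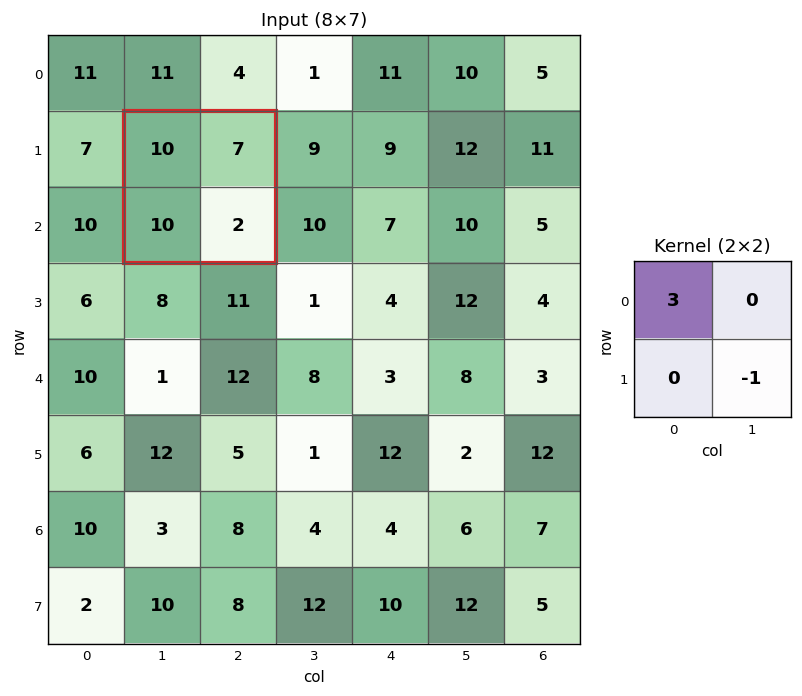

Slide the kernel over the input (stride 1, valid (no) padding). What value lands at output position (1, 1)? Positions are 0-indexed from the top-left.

28

The receptive field on the input at this output position is [10 7 / 10 2]. Elementwise product with the kernel and sum: 10·3 + 2·-1.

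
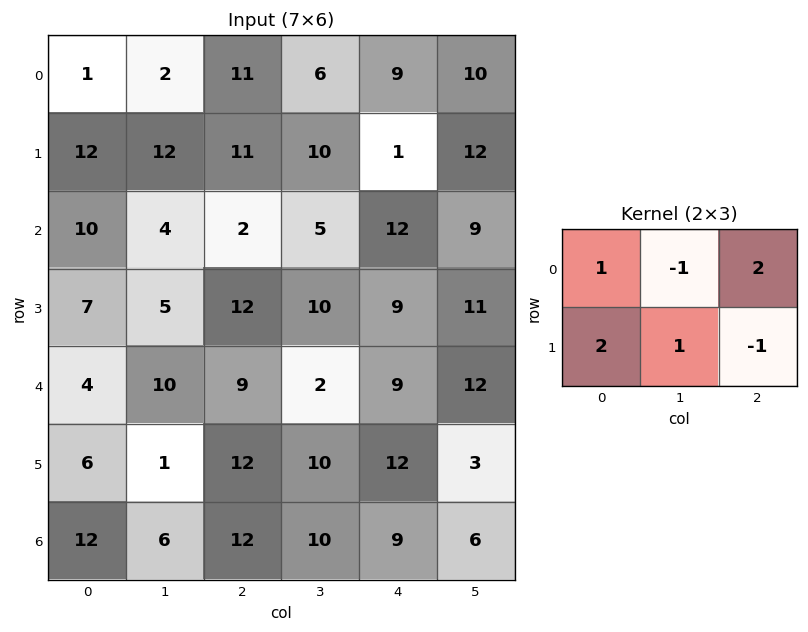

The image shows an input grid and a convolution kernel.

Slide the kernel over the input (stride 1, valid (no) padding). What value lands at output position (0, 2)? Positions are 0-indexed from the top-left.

54

The receptive field on the input at this output position is [11 6 9 / 11 10 1]. Elementwise product with the kernel and sum: 11·1 + 6·-1 + 9·2 + 11·2 + 10·1 + 1·-1.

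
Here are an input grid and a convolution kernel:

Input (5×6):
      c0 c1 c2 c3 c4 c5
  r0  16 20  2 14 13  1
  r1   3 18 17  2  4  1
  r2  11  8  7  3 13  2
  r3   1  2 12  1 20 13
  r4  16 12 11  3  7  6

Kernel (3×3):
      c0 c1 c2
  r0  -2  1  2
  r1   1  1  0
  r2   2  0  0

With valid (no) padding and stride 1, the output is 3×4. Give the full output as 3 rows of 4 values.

Output[0,0]: The receptive field on the input at this output position is [16 20 2 / 3 18 17 / 11 8 7]. Elementwise product with the kernel and sum: 16·-2 + 20·1 + 2·2 + 3·1 + 18·1 + 11·2.

35 41 69 -1
67 4 10 20
35 35 50 38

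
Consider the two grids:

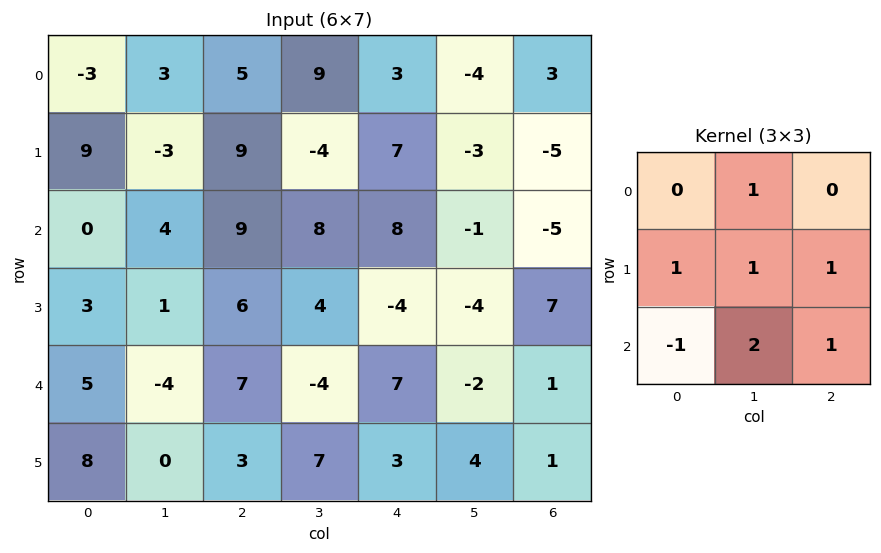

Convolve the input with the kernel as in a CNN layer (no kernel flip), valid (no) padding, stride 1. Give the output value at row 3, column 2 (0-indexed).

The receptive field on the input at this output position is [6 4 -4 / 7 -4 7 / 3 7 3]. Elementwise product with the kernel and sum: 4·1 + 7·1 + -4·1 + 7·1 + 3·-1 + 7·2 + 3·1.

28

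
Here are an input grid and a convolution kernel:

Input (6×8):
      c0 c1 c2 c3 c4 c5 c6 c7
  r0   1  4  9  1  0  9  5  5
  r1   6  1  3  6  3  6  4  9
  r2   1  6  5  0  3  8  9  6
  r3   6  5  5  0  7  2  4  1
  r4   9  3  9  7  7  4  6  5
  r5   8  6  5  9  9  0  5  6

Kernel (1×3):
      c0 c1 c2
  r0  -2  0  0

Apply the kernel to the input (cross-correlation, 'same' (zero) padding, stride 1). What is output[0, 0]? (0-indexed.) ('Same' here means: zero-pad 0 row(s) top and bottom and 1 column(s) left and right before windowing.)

0

The receptive field on the zero-padded input at this output position is [0 1 4]. Elementwise product with the kernel and sum: 0·-2.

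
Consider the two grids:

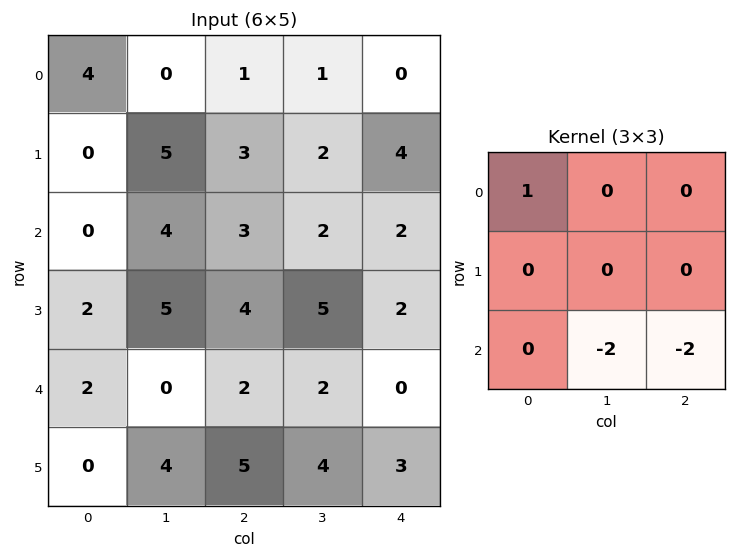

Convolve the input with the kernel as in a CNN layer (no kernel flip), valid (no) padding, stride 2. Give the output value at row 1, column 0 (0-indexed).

The receptive field on the input at this output position is [0 4 3 / 2 5 4 / 2 0 2]. Elementwise product with the kernel and sum: 0·1 + 0·-2 + 2·-2.

-4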